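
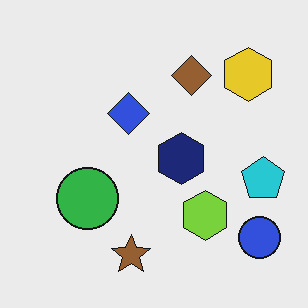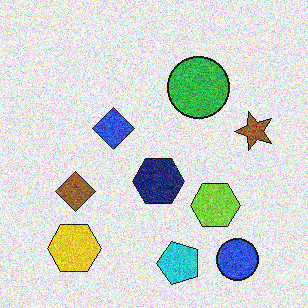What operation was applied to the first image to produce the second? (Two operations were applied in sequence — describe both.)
The transformation is: degraded with visible gaussian noise, then transposed (reflected across the top-left ↔ bottom-right diagonal).

Random speckle covers the whole image, including the flat background. Shapes have swapped their row and column positions — what was in the top-right is now in the bottom-left — a diagonal reflection.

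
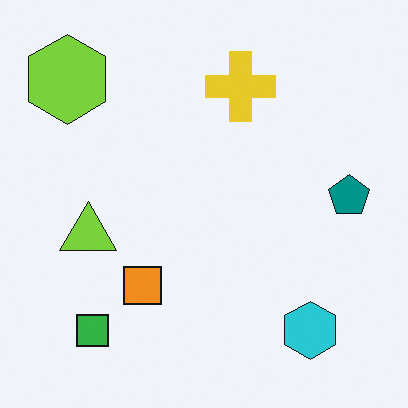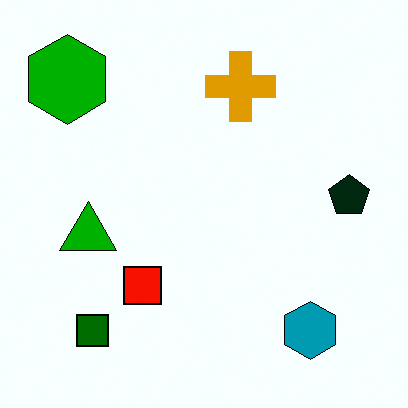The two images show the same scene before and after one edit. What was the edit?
It was given much higher contrast.

Tones are pushed away from mid-grey across the whole image — a global contrast change.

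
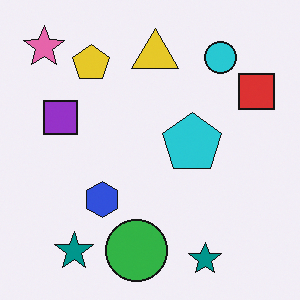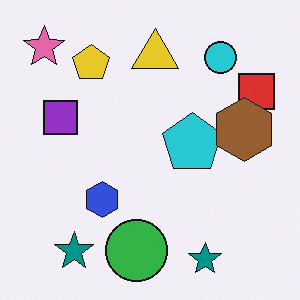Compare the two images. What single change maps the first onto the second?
This is the original image overlaid with an additional brown hexagon.

A brown hexagon appears in the second image that is absent from the first.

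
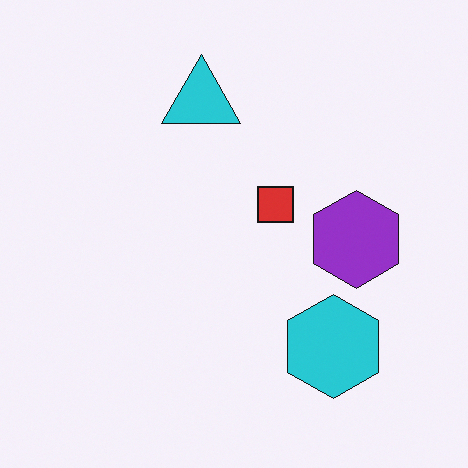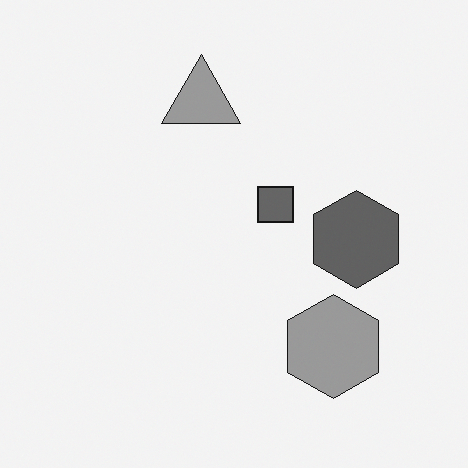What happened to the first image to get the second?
This is the original image converted to grayscale.

All color is removed — every shape is now a shade of grey.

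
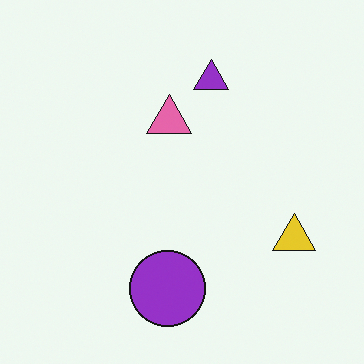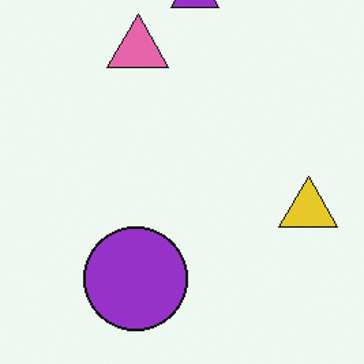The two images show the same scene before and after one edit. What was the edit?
The transformation is: cropped slightly and scaled back up.

The visible shapes are larger and the field of view is narrower; shapes near the original edges may be partly or wholly outside the frame — a crop-and-rescale.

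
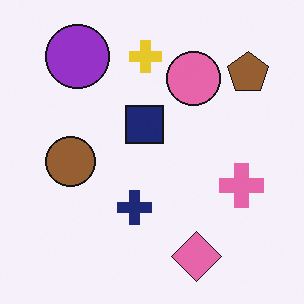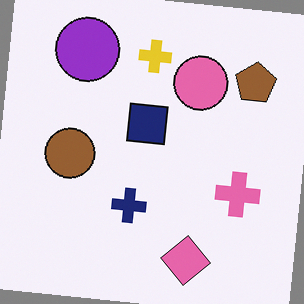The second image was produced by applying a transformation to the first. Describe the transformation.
It was rotated clockwise by a small amount.

Every shape is tilted by the same angle and the image corners show triangular fill wedges — a whole-image rotation by a non-right angle.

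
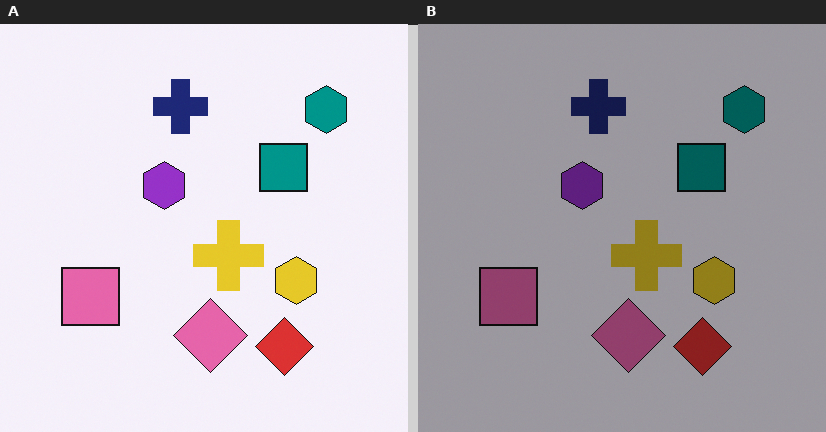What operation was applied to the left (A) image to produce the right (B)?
This is the original image substantially darkened.

Every pixel — background and shapes alike — is uniformly darkened.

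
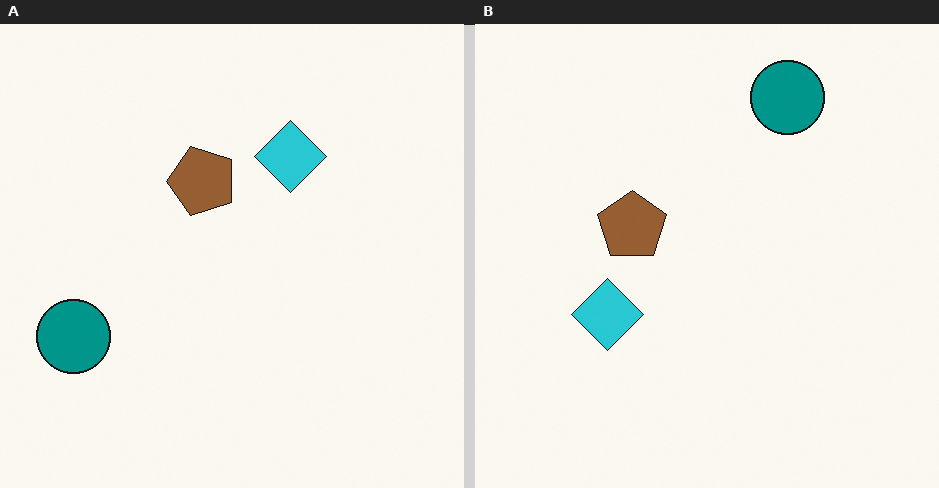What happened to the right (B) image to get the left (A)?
The image was transposed (reflected across the top-left ↔ bottom-right diagonal).

Shapes have swapped their row and column positions — what was in the top-right is now in the bottom-left — a diagonal reflection.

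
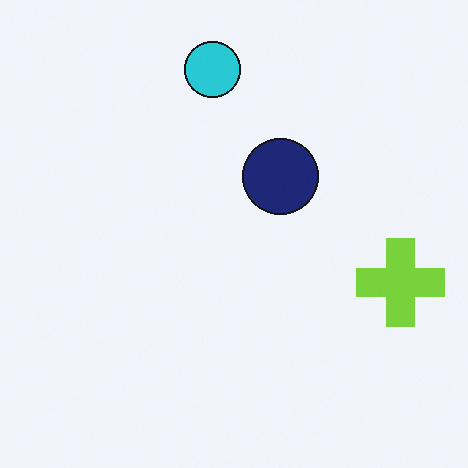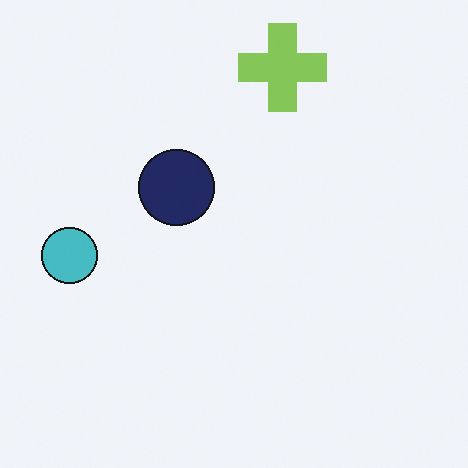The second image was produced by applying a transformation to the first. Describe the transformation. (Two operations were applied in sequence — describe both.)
The second image is the first slightly desaturated, then rotated 90° counter-clockwise.

All colors are more muted and greyish — a global saturation change. The lime cross sits in the right of the first image and the top of the second — consistent with a whole-image 90° counter-clockwise rotation.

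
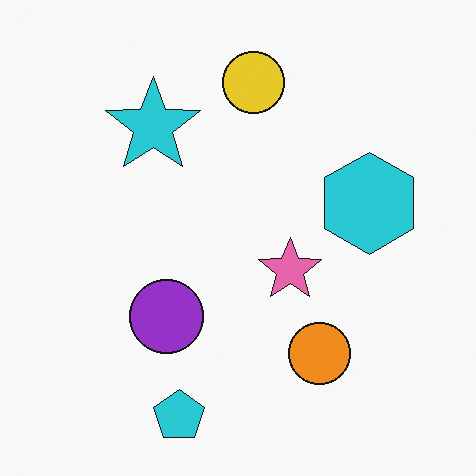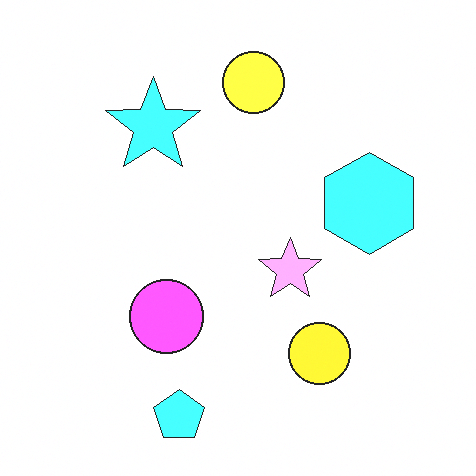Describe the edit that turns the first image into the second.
The transformation is: substantially brightened.

Every pixel — background and shapes alike — is uniformly brightened.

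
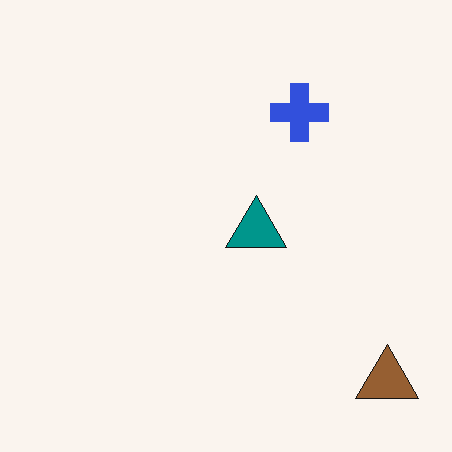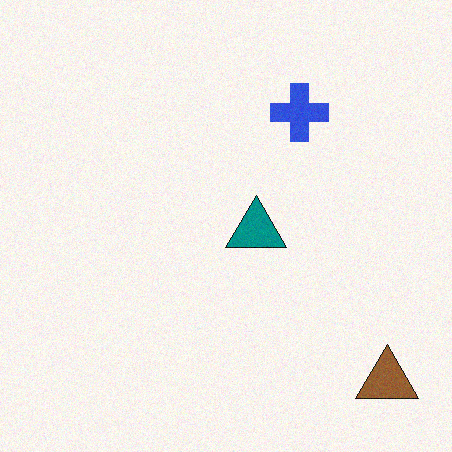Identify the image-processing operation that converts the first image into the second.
The image was degraded with a light layer of grain.

Random speckle covers the whole image, including the flat background.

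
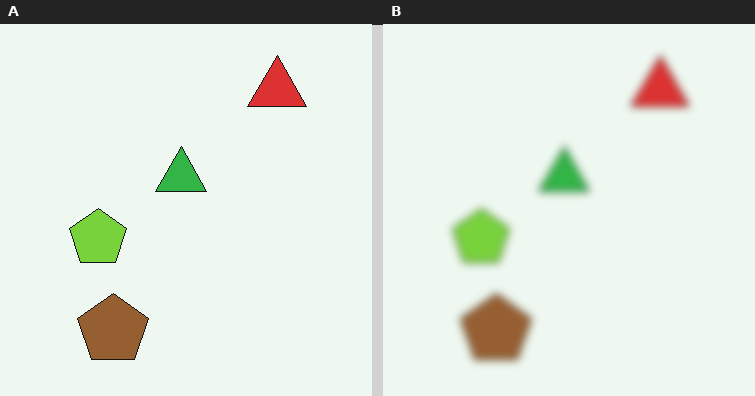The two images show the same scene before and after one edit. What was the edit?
The right (B) image is the left (A) moderately blurred.

Shape edges and outlines are uniformly softened across the whole image.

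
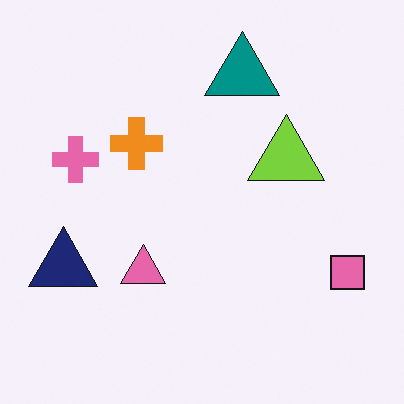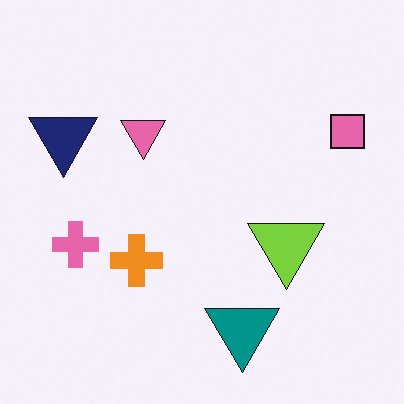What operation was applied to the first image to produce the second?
This is the original image flipped vertically (top ↔ bottom).

The teal triangle is in the top of the first image and the bottom of the second — shapes on opposite sides of the horizontal midline have swapped in a mirror flip.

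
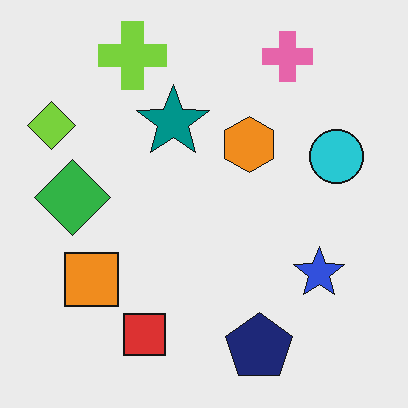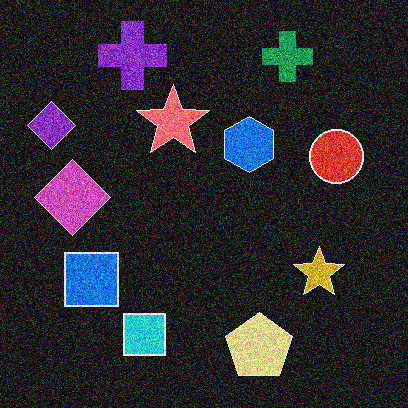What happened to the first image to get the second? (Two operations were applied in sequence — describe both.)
The transformation is: color-inverted (negative), then degraded with strong gaussian noise.

The light background has become dark and every shape's color is its complement — a photographic negative. Random speckle covers the whole image, including the flat background.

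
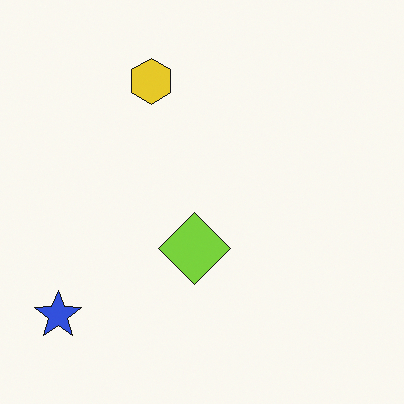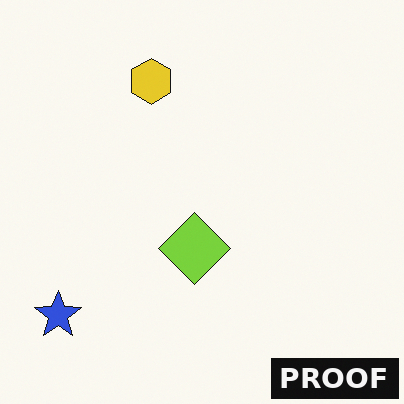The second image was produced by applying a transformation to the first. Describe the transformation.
It was watermarked with the text "PROOF" in the lower-right corner.

A dark label reading "PROOF" appears in the lower-right corner.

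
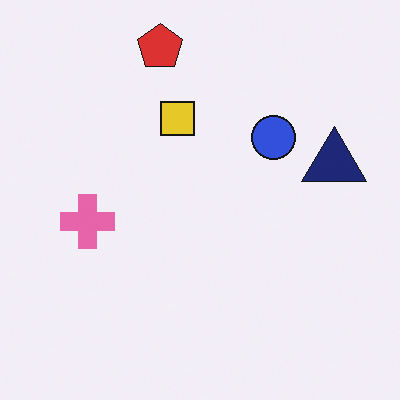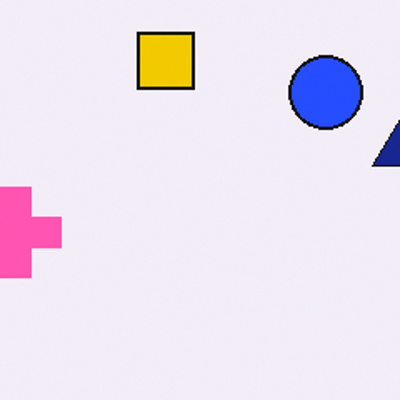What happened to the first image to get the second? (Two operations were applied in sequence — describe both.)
The transformation is: slightly oversaturated, then cropped to a noticeably smaller region and rescaled.

All colors are more vivid — a global saturation change. The visible shapes are larger and the field of view is narrower; shapes near the original edges may be partly or wholly outside the frame — a crop-and-rescale.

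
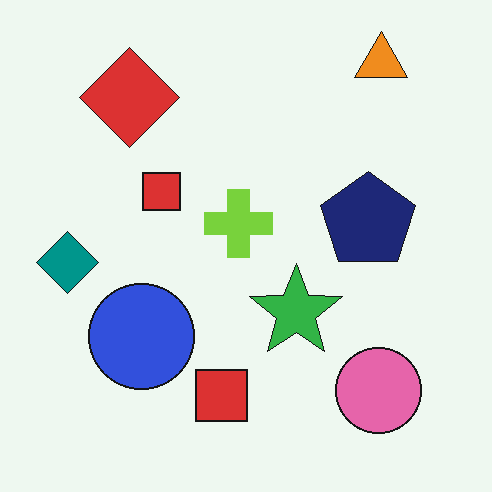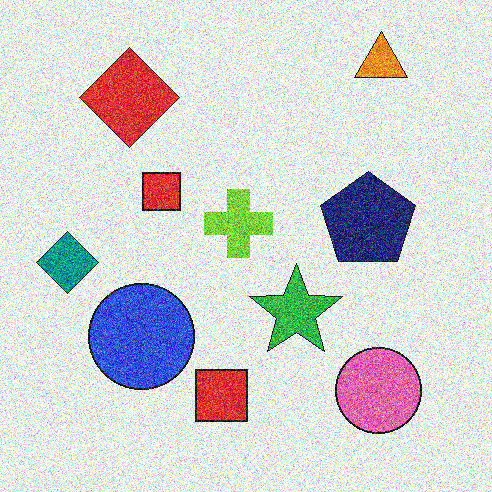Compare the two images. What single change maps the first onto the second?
This is the original image degraded with a thick layer of grain.

Random speckle covers the whole image, including the flat background.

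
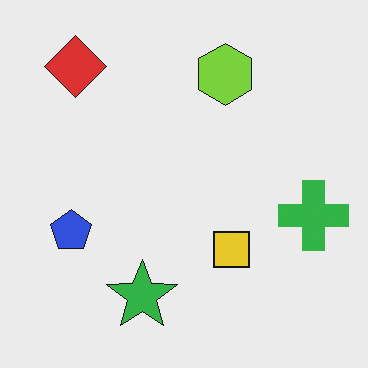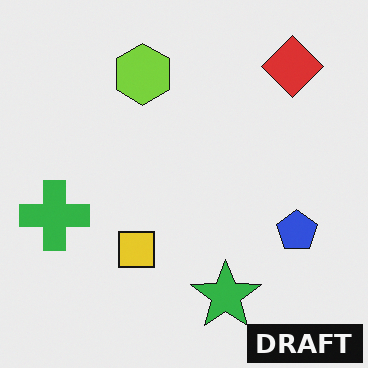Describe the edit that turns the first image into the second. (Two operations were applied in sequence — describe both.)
This is the original image flipped horizontally (left ↔ right), then watermarked with the text "DRAFT" in the lower-right corner.

The green cross is in the right of the first image and the left of the second — shapes on opposite sides of the vertical midline have swapped in a mirror flip. A dark label reading "DRAFT" appears in the lower-right corner.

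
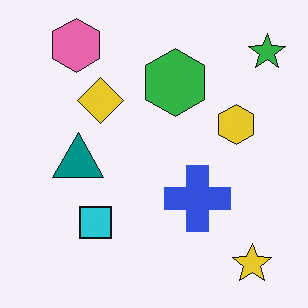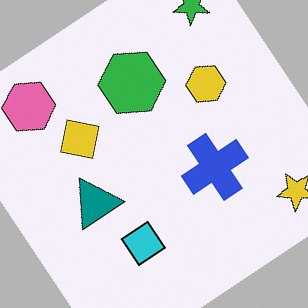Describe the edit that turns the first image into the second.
The transformation is: rotated counter-clockwise by a large amount — several tens of degrees.

Every shape is tilted by the same angle and the image corners show triangular fill wedges — a whole-image rotation by a non-right angle.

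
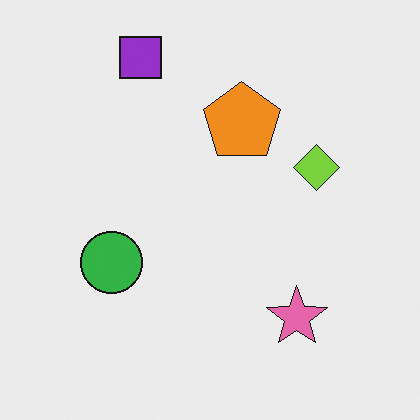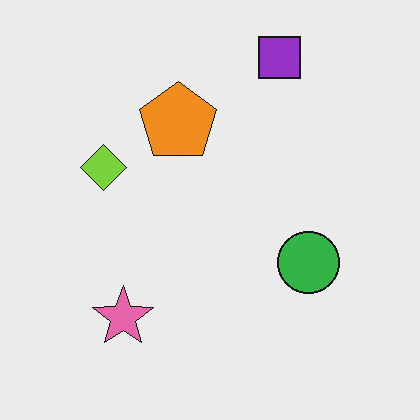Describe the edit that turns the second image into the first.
Flipped horizontally (left ↔ right).

The lime diamond is in the left of the second image and the right of the first — shapes on opposite sides of the vertical midline have swapped in a mirror flip.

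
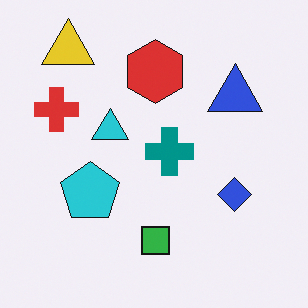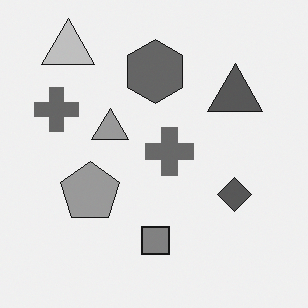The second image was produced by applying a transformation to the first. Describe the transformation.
Converted to grayscale.

All color is removed — every shape is now a shade of grey.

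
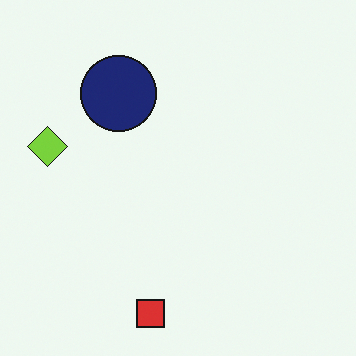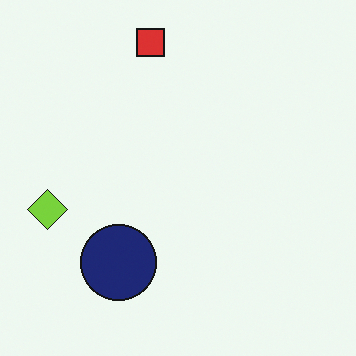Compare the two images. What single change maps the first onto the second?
It was flipped vertically (top ↔ bottom).

The red square is in the bottom of the first image and the top of the second — shapes on opposite sides of the horizontal midline have swapped in a mirror flip.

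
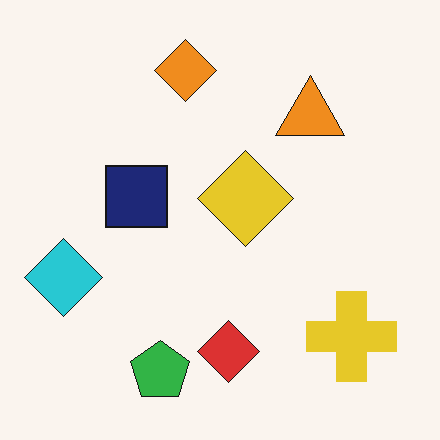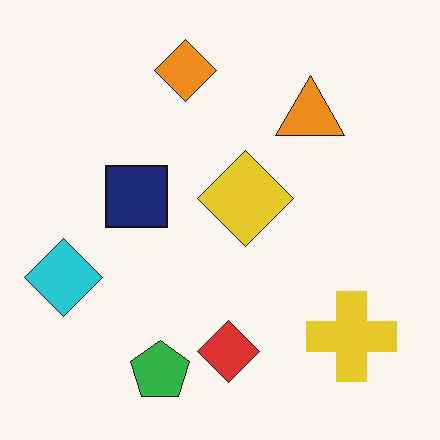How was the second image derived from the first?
This is the original image JPEG-compressed with visible artifacts.

Blocky 8×8 compression artifacts appear around shape edges and the flat background shows ringing — characteristic JPEG degradation.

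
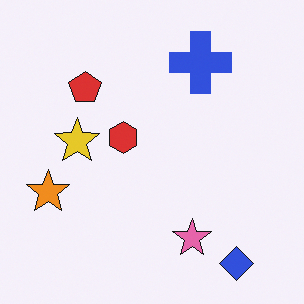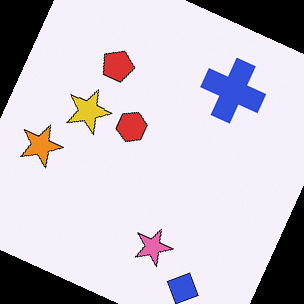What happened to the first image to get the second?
The image was rotated clockwise by a moderate amount.

Every shape is tilted by the same angle and the image corners show triangular fill wedges — a whole-image rotation by a non-right angle.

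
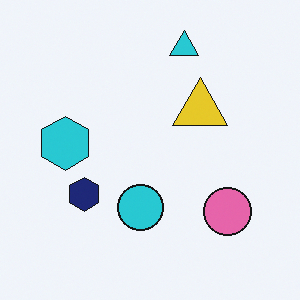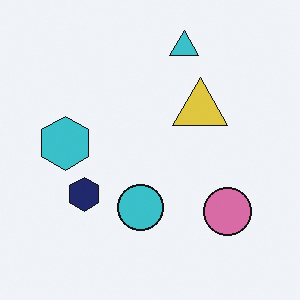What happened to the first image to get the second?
This is the original image slightly desaturated.

All colors are more muted and greyish — a global saturation change.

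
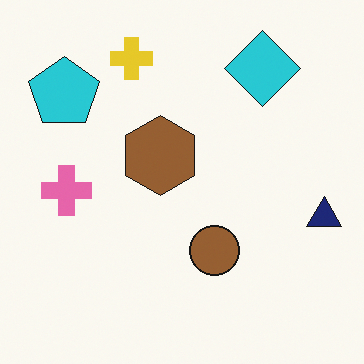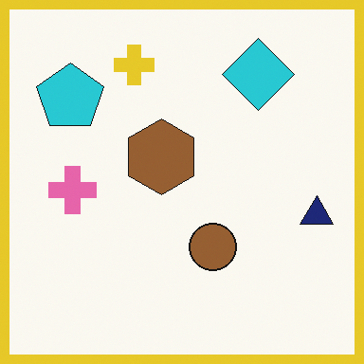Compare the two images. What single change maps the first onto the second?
The second image is the first framed with a yellow border.

A solid yellow frame runs around the edge of the second image, with the content slightly shrunk inside it.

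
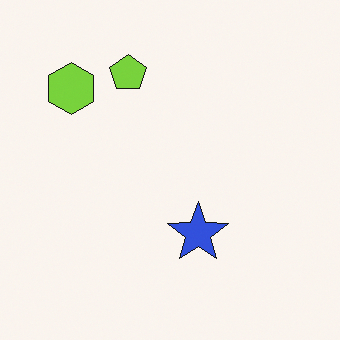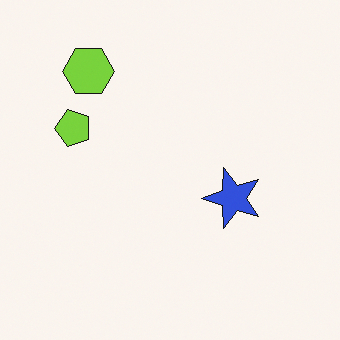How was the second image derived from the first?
It was transposed (reflected across the top-left ↔ bottom-right diagonal).

Shapes have swapped their row and column positions — what was in the top-right is now in the bottom-left — a diagonal reflection.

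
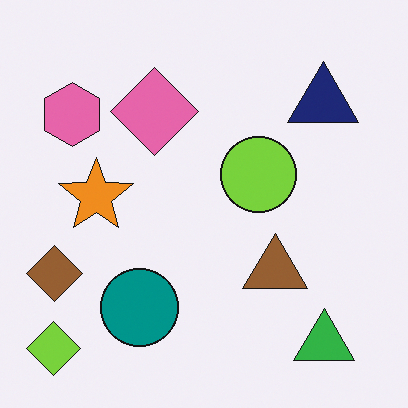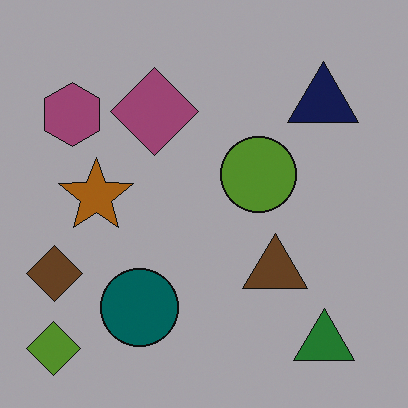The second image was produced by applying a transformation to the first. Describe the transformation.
This is the original image substantially darkened.

Every pixel — background and shapes alike — is uniformly darkened.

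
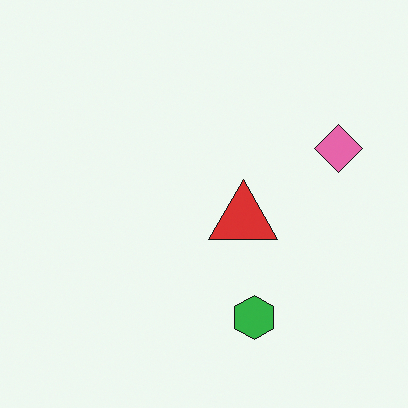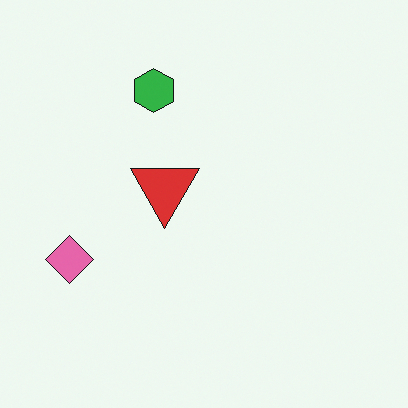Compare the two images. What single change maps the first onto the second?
The second image is the first rotated 180°.

The pink diamond sits in the right of the first image and the left of the second — consistent with a whole-image 180° rotation.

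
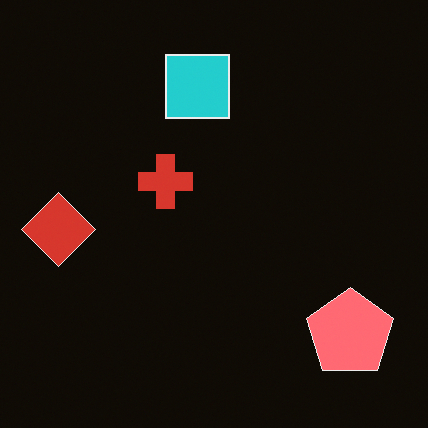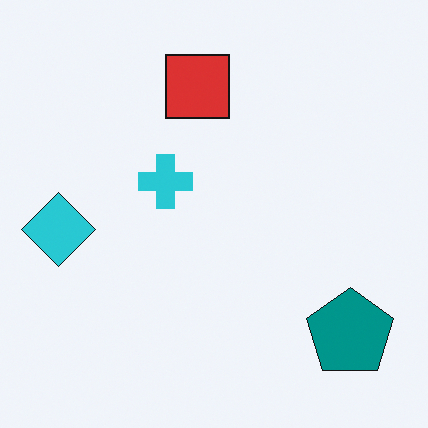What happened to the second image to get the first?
This is the original image color-inverted (negative).

The light background has become dark and every shape's color is its complement — a photographic negative.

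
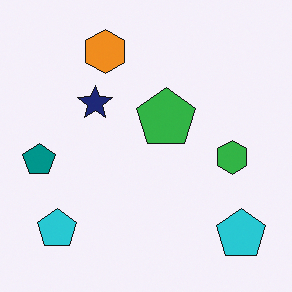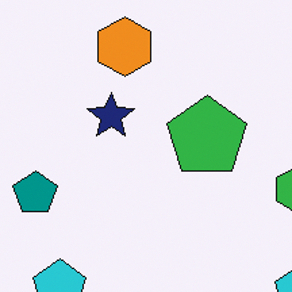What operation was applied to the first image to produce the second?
The second image is the first cropped to a modestly smaller region and rescaled.

The visible shapes are larger and the field of view is narrower; shapes near the original edges may be partly or wholly outside the frame — a crop-and-rescale.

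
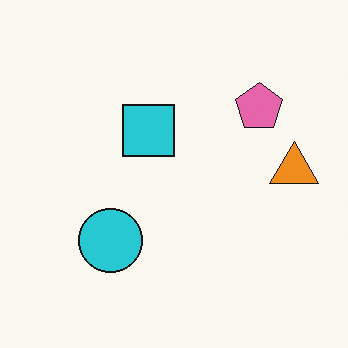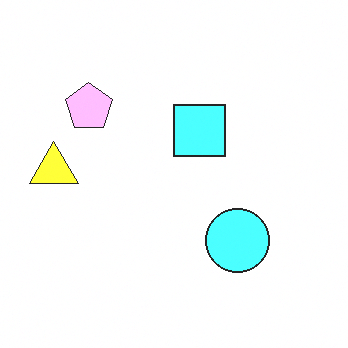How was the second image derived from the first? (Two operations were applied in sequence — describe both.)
The second image is the first brightened a lot, then flipped horizontally (left ↔ right).

Every pixel — background and shapes alike — is uniformly brightened. The orange triangle is in the right of the first image and the left of the second — shapes on opposite sides of the vertical midline have swapped in a mirror flip.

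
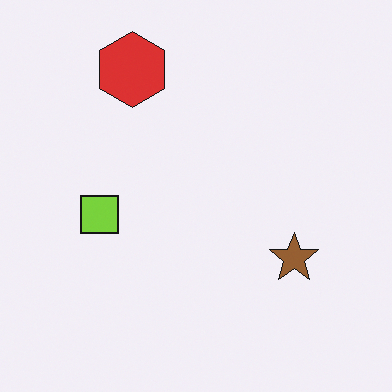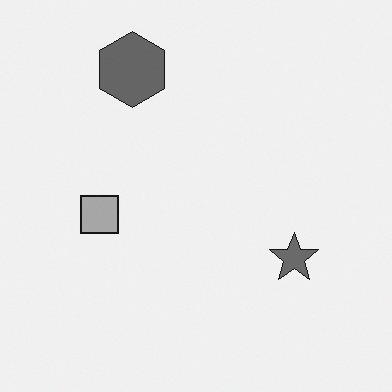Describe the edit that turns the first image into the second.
This is the original image converted to grayscale.

All color is removed — every shape is now a shade of grey.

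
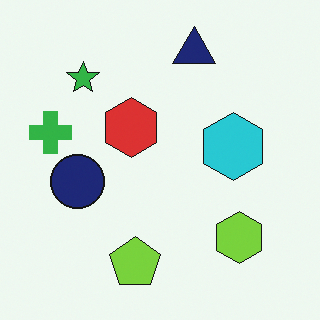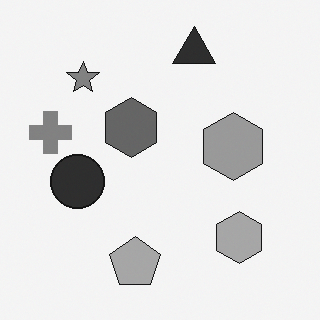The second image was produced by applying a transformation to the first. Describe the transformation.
The image was converted to grayscale.

All color is removed — every shape is now a shade of grey.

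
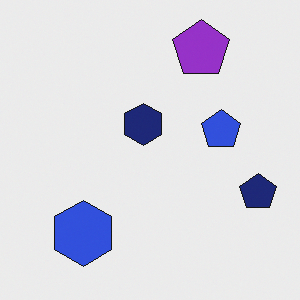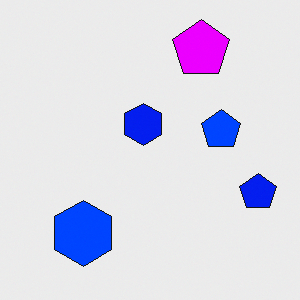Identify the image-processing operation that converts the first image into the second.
This is the original image heavily oversaturated.

All colors are more vivid — a global saturation change.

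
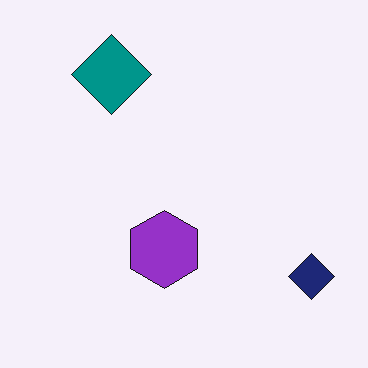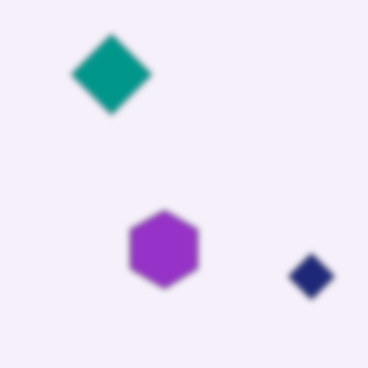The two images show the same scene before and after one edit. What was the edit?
The image was noticeably gaussian-blurred.

Shape edges and outlines are uniformly softened across the whole image.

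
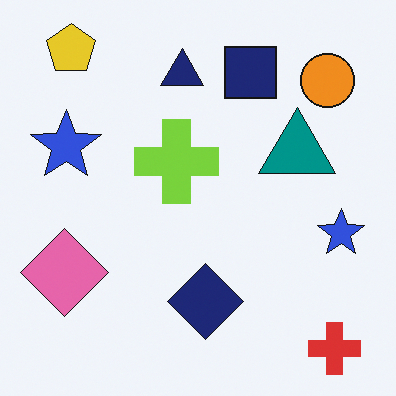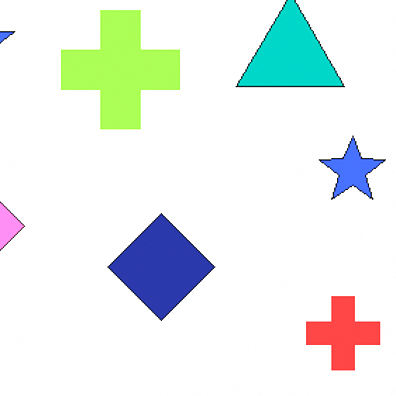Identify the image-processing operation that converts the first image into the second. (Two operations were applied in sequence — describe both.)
It was cropped slightly and scaled back up, then noticeably brightened.

The visible shapes are larger and the field of view is narrower; shapes near the original edges may be partly or wholly outside the frame — a crop-and-rescale. Every pixel — background and shapes alike — is uniformly brightened.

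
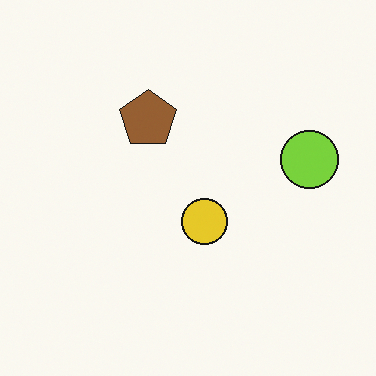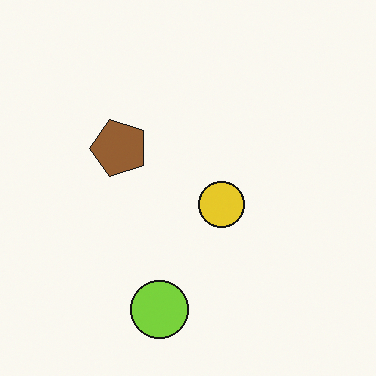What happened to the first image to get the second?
It was transposed (reflected across the top-left ↔ bottom-right diagonal).

Shapes have swapped their row and column positions — what was in the top-right is now in the bottom-left — a diagonal reflection.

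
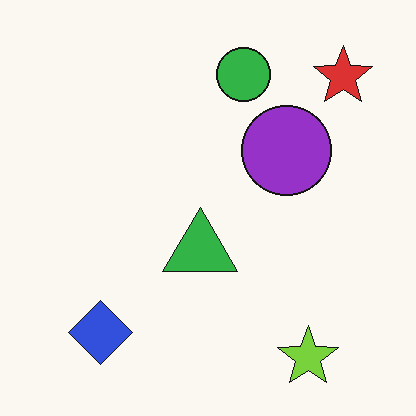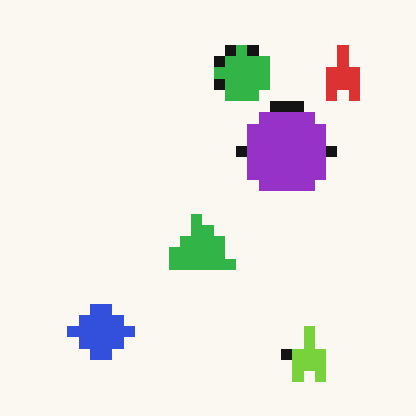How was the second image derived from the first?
This is the original image heavily pixelated into large blocks.

Shapes are reduced to large square blocks; fine edges and outlines are lost — a downscale-then-upscale (mosaic) effect.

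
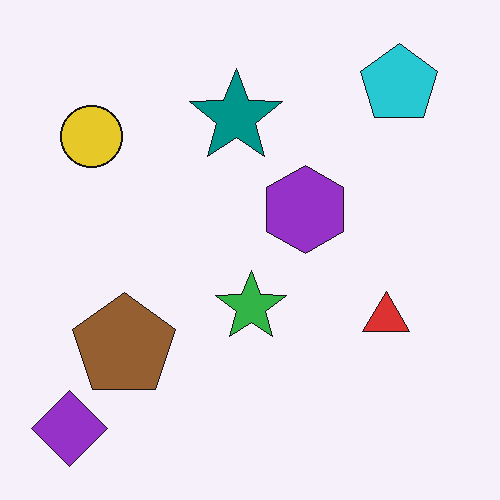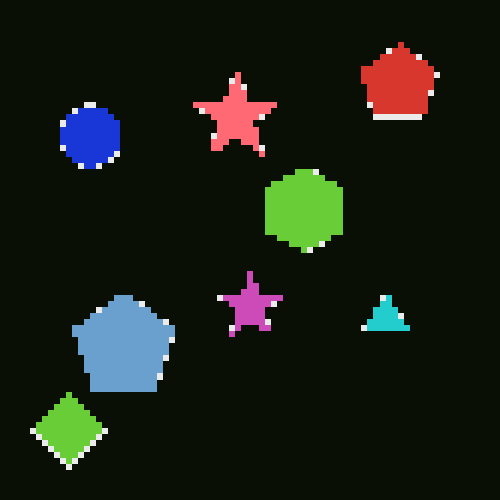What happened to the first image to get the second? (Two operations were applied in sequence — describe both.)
The transformation is: color-inverted (negative), then pixelated into visible square blocks.

The light background has become dark and every shape's color is its complement — a photographic negative. Shapes are reduced to large square blocks; fine edges and outlines are lost — a downscale-then-upscale (mosaic) effect.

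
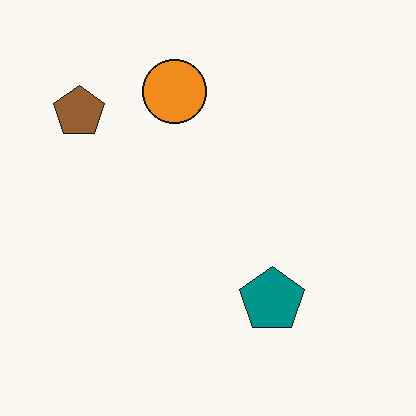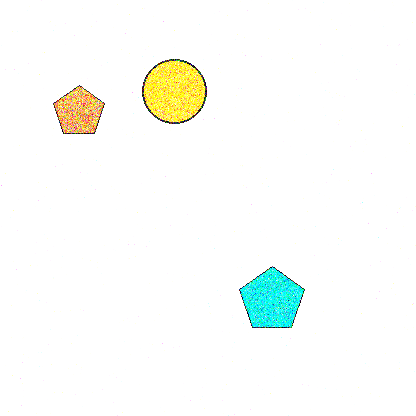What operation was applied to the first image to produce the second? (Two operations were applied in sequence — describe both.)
The second image is the first degraded with a thick layer of grain, then brightened a lot.

Random speckle covers the whole image, including the flat background. Every pixel — background and shapes alike — is uniformly brightened.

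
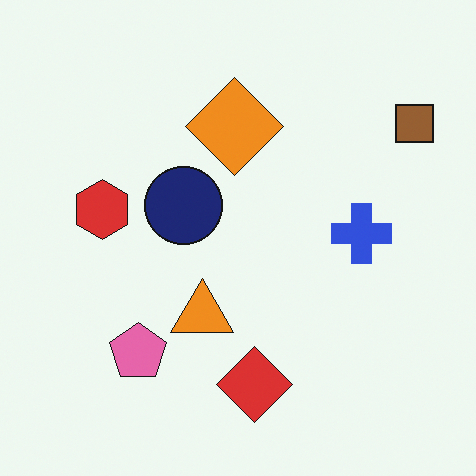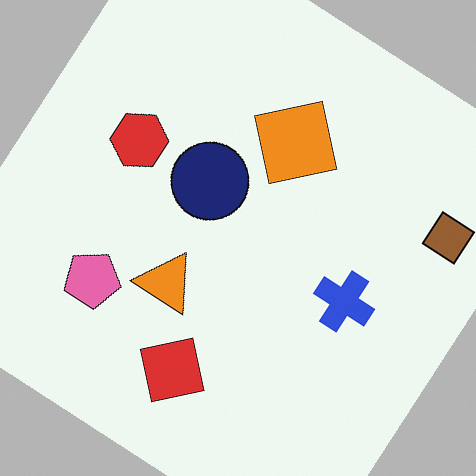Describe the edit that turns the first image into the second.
This is the original image rotated clockwise by a large amount — several tens of degrees.

Every shape is tilted by the same angle and the image corners show triangular fill wedges — a whole-image rotation by a non-right angle.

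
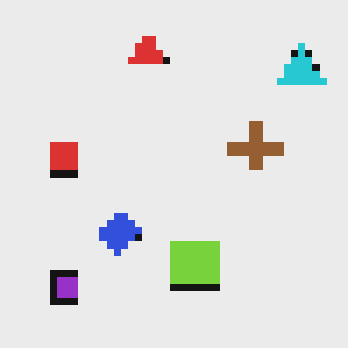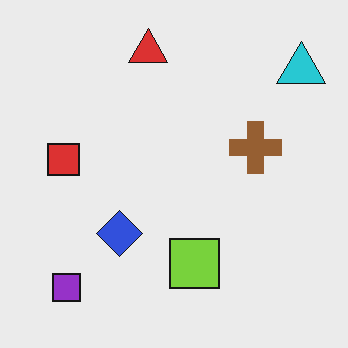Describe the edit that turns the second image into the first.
This is the original image pixelated into visible square blocks.

Shapes are reduced to large square blocks; fine edges and outlines are lost — a downscale-then-upscale (mosaic) effect.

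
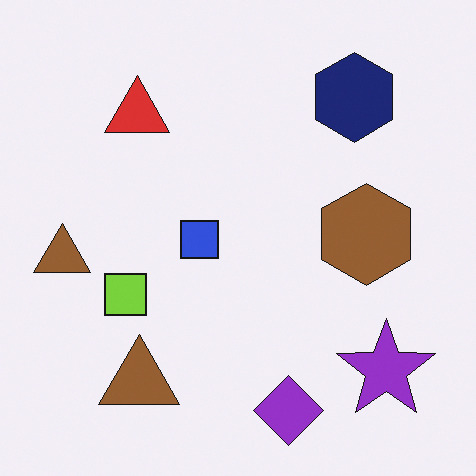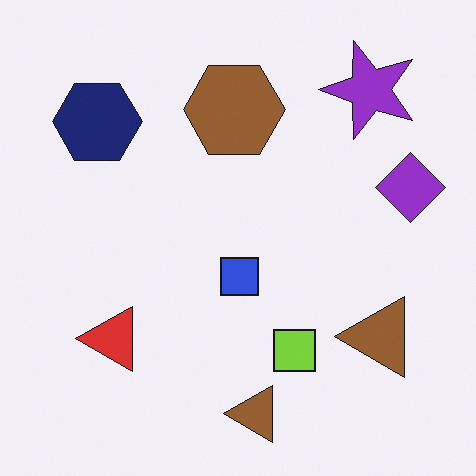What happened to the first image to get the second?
The second image is the first rotated 90° counter-clockwise.

The purple star sits in the bottom-right of the first image and the top-right of the second — consistent with a whole-image 90° counter-clockwise rotation.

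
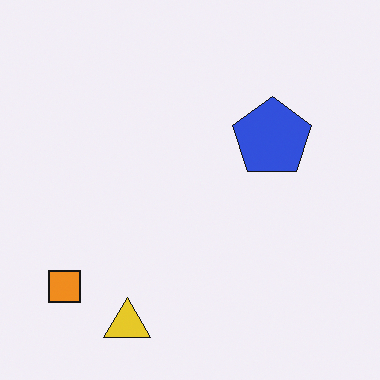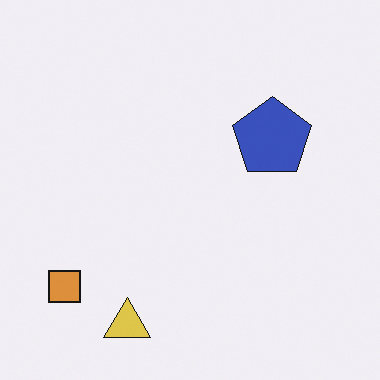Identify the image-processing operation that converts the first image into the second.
This is the original image slightly desaturated.

All colors are more muted and greyish — a global saturation change.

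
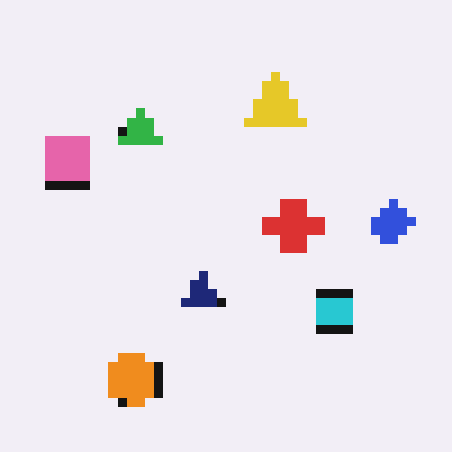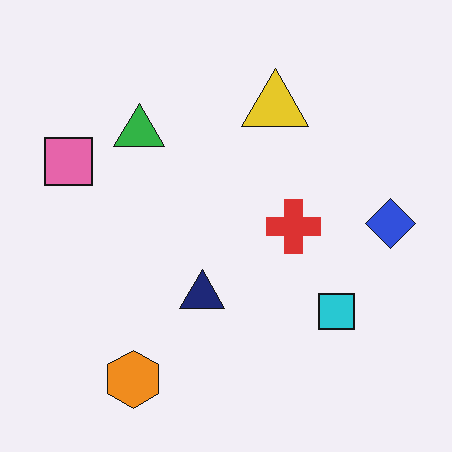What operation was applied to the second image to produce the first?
The first image is the second coarsely pixelated.

Shapes are reduced to large square blocks; fine edges and outlines are lost — a downscale-then-upscale (mosaic) effect.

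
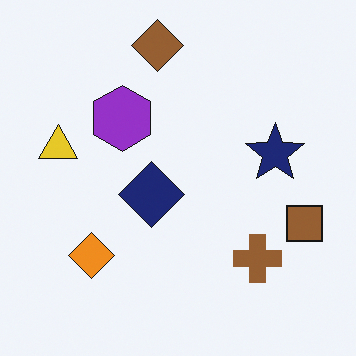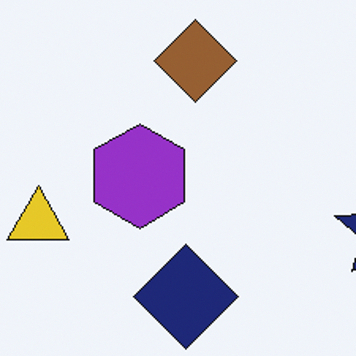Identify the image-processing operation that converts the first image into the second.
It was cropped slightly and scaled back up.

The visible shapes are larger and the field of view is narrower; shapes near the original edges may be partly or wholly outside the frame — a crop-and-rescale.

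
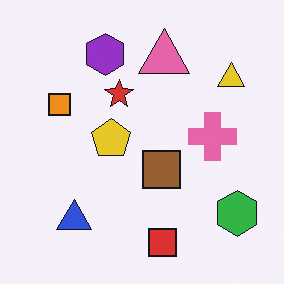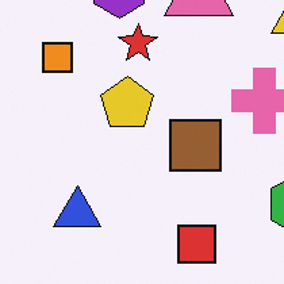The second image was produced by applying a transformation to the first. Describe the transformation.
It was cropped to a modestly smaller region and rescaled.

The visible shapes are larger and the field of view is narrower; shapes near the original edges may be partly or wholly outside the frame — a crop-and-rescale.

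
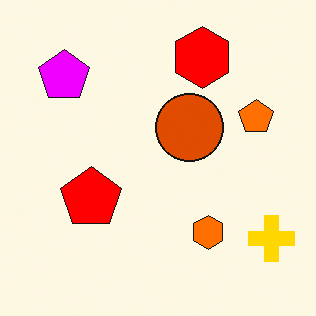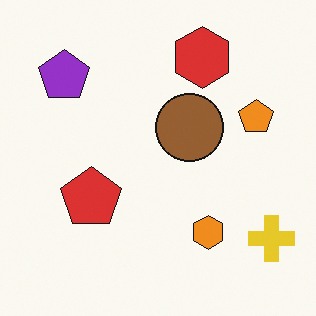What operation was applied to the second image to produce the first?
The first image is the second heavily oversaturated.

All colors are more vivid — a global saturation change.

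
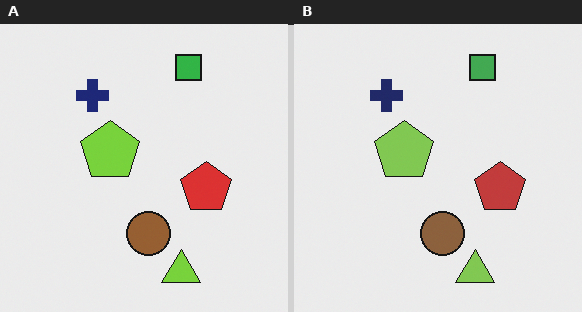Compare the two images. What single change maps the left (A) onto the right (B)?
It was slightly desaturated.

All colors are more muted and greyish — a global saturation change.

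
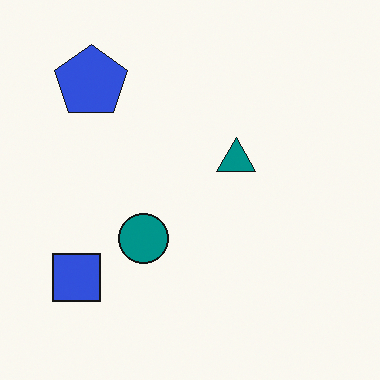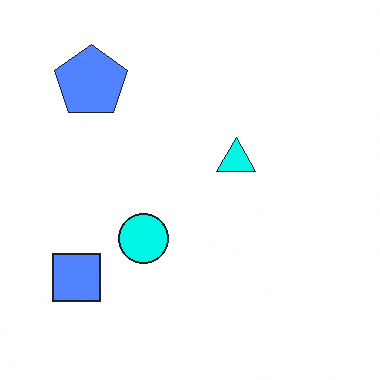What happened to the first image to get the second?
This is the original image substantially brightened.

Every pixel — background and shapes alike — is uniformly brightened.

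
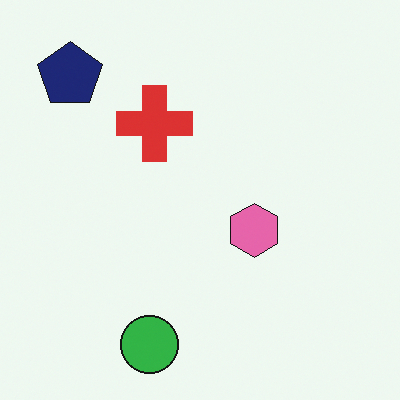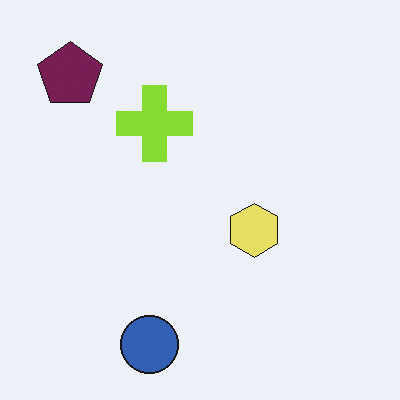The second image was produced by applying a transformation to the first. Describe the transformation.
This is the original image hue-shifted through roughly a third of the color wheel.

Every shape's color has rotated by the same amount around the hue wheel — a uniform hue shift.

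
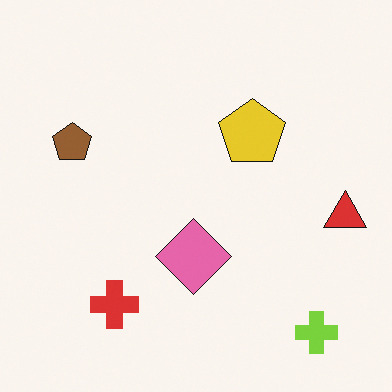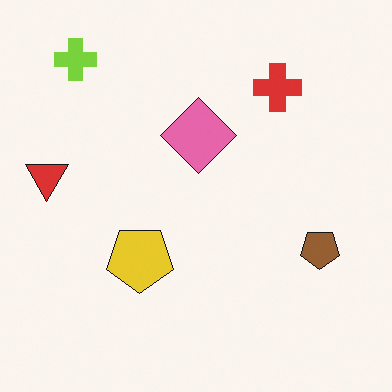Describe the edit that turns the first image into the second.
The image was rotated 180°.

The lime cross sits in the bottom-right of the first image and the top-left of the second — consistent with a whole-image 180° rotation.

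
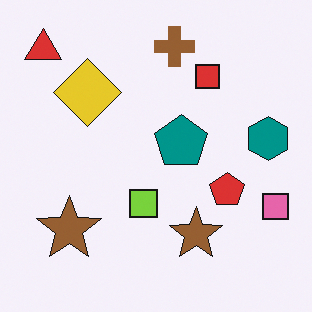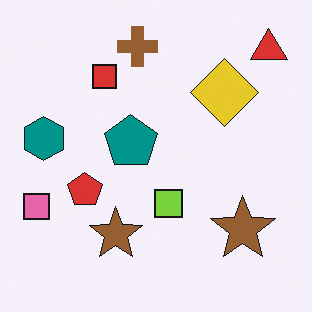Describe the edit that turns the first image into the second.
The transformation is: flipped horizontally (left ↔ right).

The pink square is in the right of the first image and the left of the second — shapes on opposite sides of the vertical midline have swapped in a mirror flip.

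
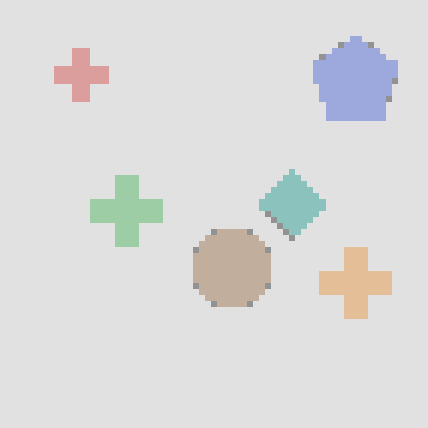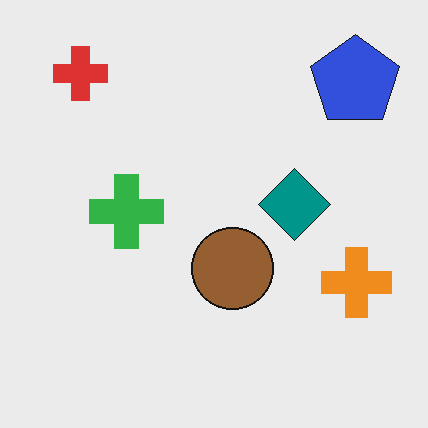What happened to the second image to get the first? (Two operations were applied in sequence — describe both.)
The image was given much lower contrast, then pixelated into visible square blocks.

Tones are pushed toward mid-grey across the whole image — a global contrast change. Shapes are reduced to large square blocks; fine edges and outlines are lost — a downscale-then-upscale (mosaic) effect.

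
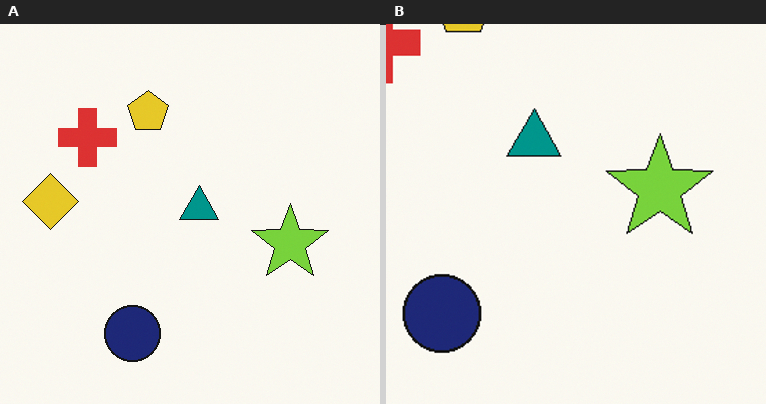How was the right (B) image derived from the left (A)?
It was cropped to a modestly smaller region and rescaled.

The visible shapes are larger and the field of view is narrower; shapes near the original edges may be partly or wholly outside the frame — a crop-and-rescale.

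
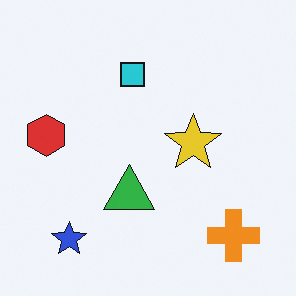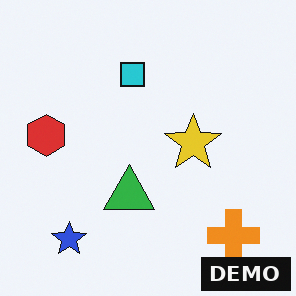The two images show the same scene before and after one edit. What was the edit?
Watermarked with the text "DEMO" in the lower-right corner.

A dark label reading "DEMO" appears in the lower-right corner.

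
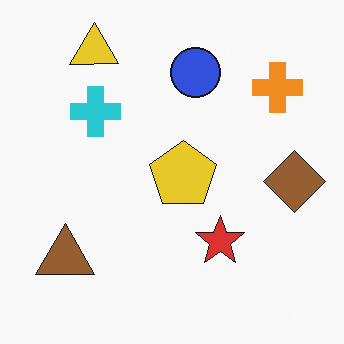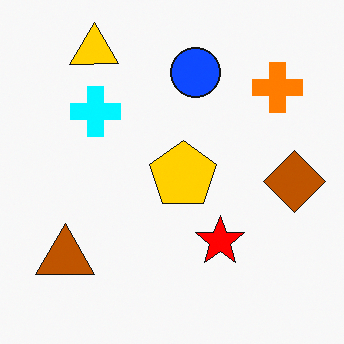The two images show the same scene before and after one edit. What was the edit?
It was made much more vivid (saturation change).

All colors are more vivid — a global saturation change.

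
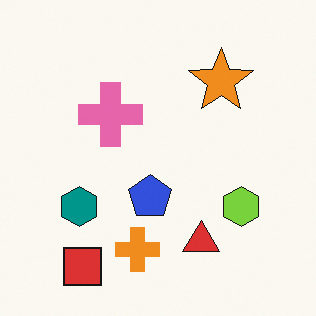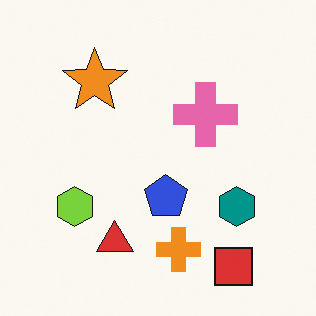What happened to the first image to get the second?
It was flipped horizontally (left ↔ right).

The lime hexagon is in the right of the first image and the left of the second — shapes on opposite sides of the vertical midline have swapped in a mirror flip.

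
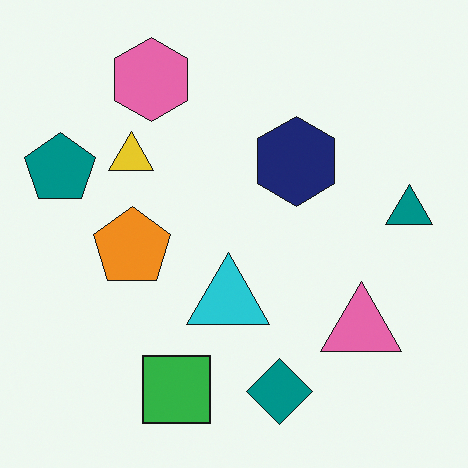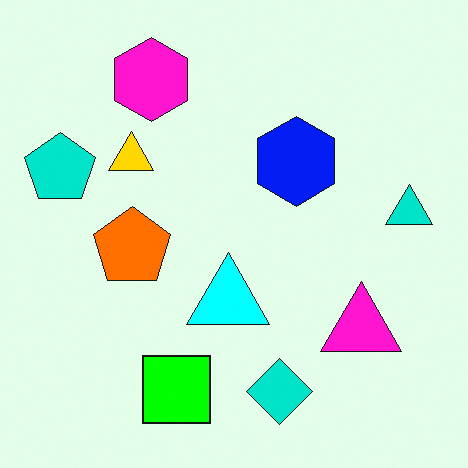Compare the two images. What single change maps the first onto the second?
The second image is the first heavily oversaturated.

All colors are more vivid — a global saturation change.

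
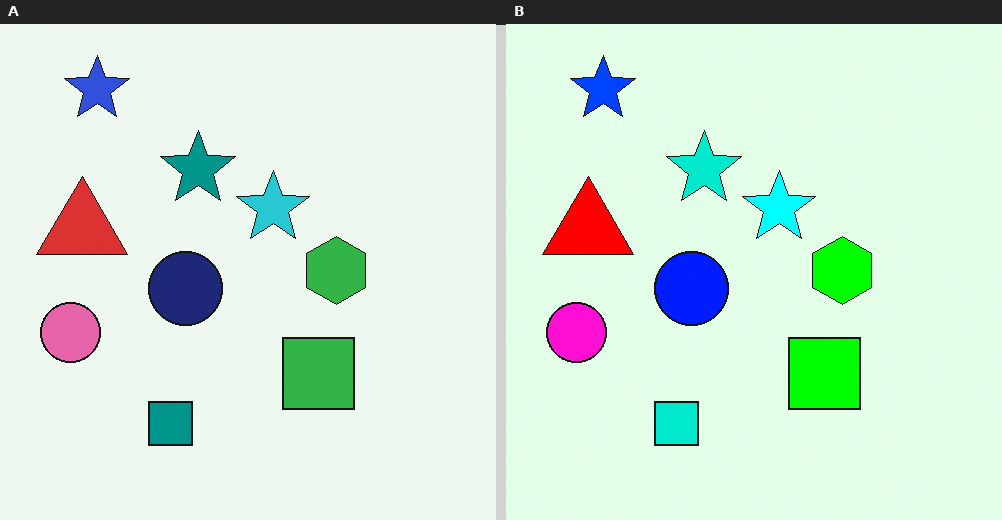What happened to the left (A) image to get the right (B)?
The image was heavily oversaturated.

All colors are more vivid — a global saturation change.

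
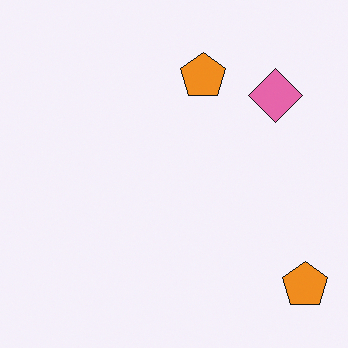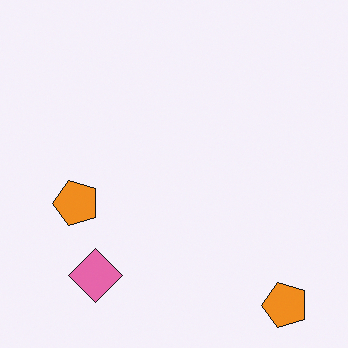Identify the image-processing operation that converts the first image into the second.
The image was transposed (reflected across the top-left ↔ bottom-right diagonal).

Shapes have swapped their row and column positions — what was in the top-right is now in the bottom-left — a diagonal reflection.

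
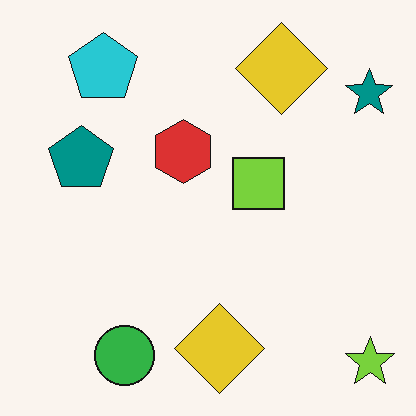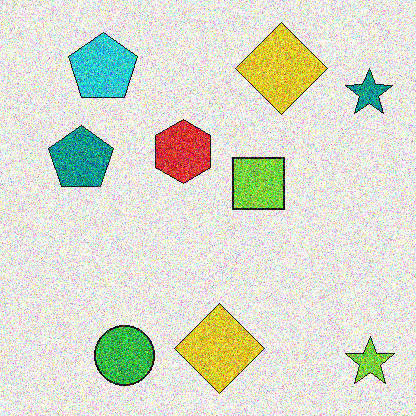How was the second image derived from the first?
This is the original image degraded with a thick layer of grain.

Random speckle covers the whole image, including the flat background.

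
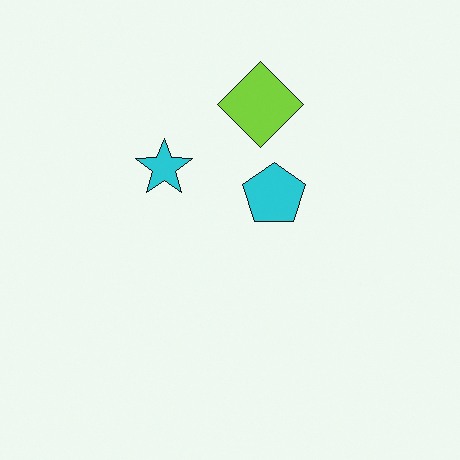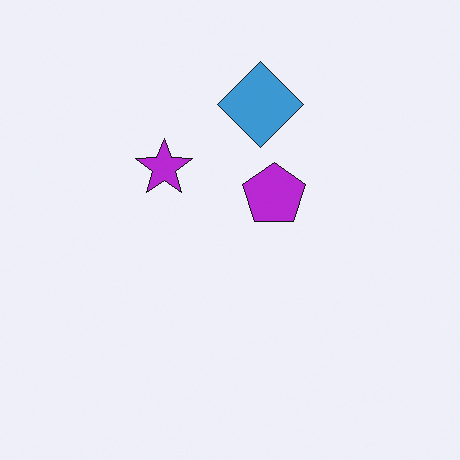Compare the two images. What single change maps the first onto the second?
The transformation is: hue-shifted by a moderate amount.

Every shape's color has rotated by the same amount around the hue wheel — a uniform hue shift.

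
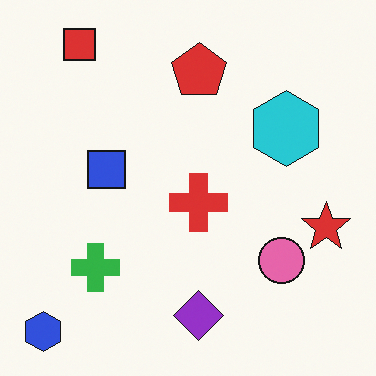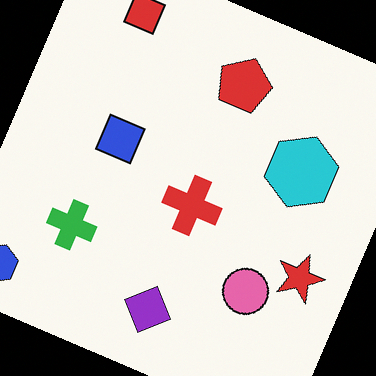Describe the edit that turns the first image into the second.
The transformation is: rotated clockwise by a clearly visible amount.

Every shape is tilted by the same angle and the image corners show triangular fill wedges — a whole-image rotation by a non-right angle.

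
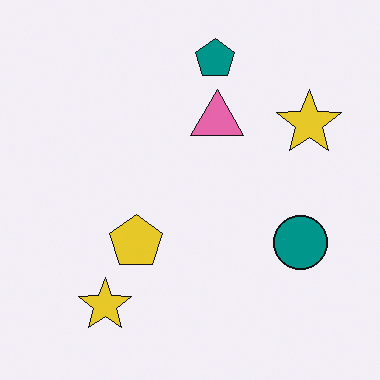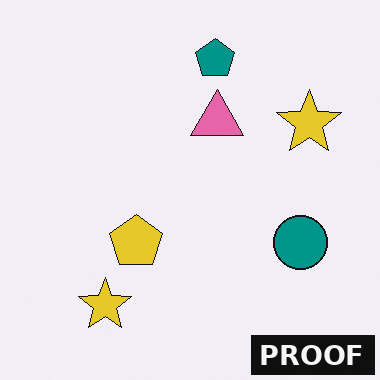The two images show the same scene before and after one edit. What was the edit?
Watermarked with the text "PROOF" in the lower-right corner.

A dark label reading "PROOF" appears in the lower-right corner.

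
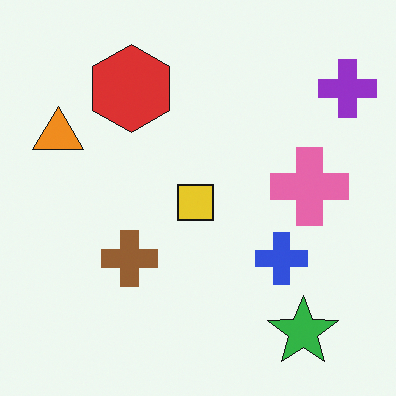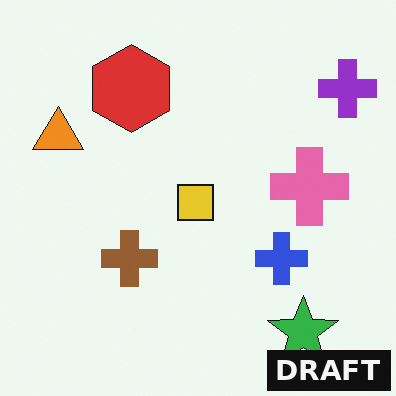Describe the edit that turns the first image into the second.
This is the original image watermarked with the text "DRAFT" in the lower-right corner.

A dark label reading "DRAFT" appears in the lower-right corner.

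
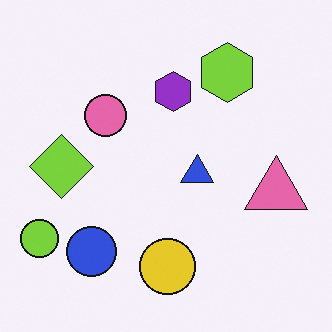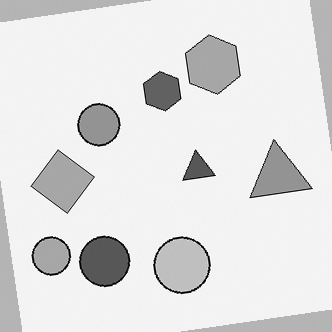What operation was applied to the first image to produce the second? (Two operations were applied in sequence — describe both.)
Converted to grayscale, then rotated counter-clockwise by a slight angle.

All color is removed — every shape is now a shade of grey. Every shape is tilted by the same angle and the image corners show triangular fill wedges — a whole-image rotation by a non-right angle.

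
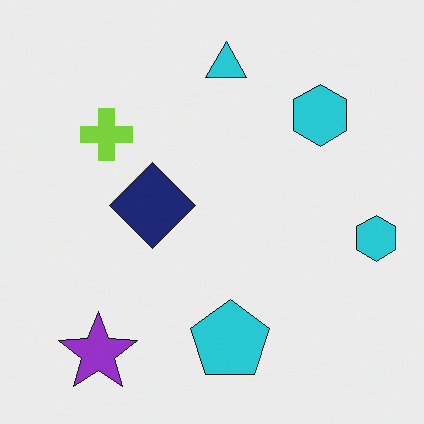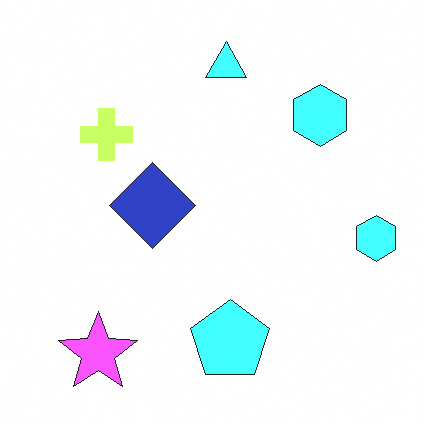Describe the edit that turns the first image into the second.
Noticeably brightened.

Every pixel — background and shapes alike — is uniformly brightened.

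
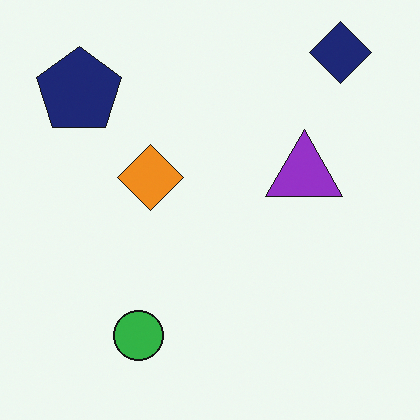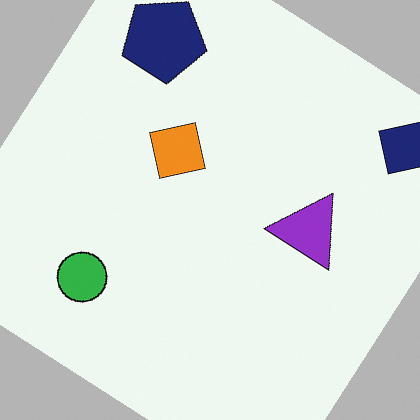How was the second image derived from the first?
The second image is the first rotated clockwise by a large amount — several tens of degrees.

Every shape is tilted by the same angle and the image corners show triangular fill wedges — a whole-image rotation by a non-right angle.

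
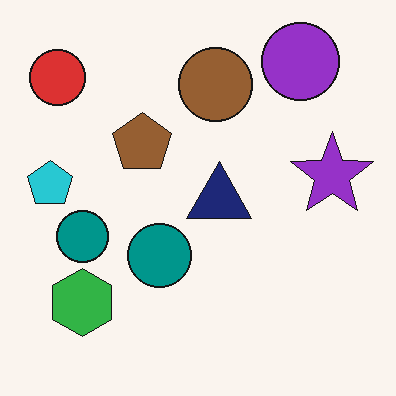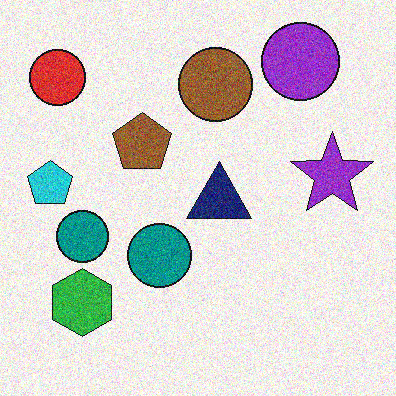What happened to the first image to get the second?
The second image is the first degraded with visible gaussian noise.

Random speckle covers the whole image, including the flat background.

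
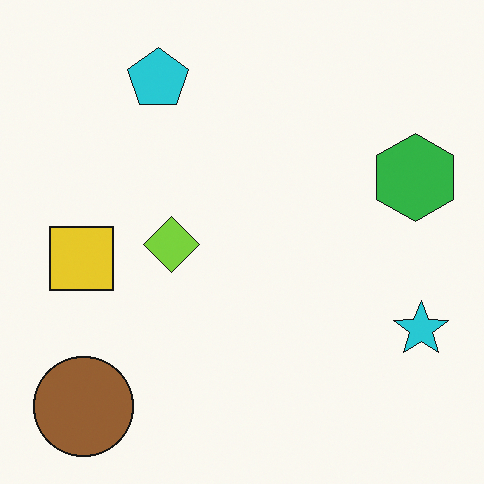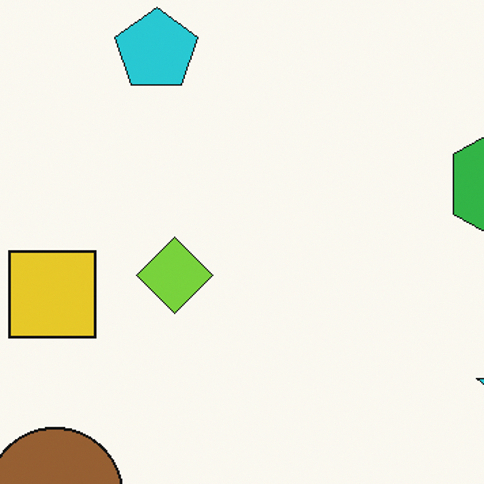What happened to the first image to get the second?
It was cropped to a modestly smaller region and rescaled.

The visible shapes are larger and the field of view is narrower; shapes near the original edges may be partly or wholly outside the frame — a crop-and-rescale.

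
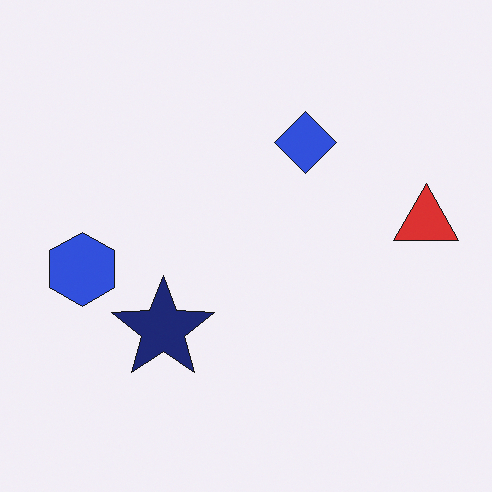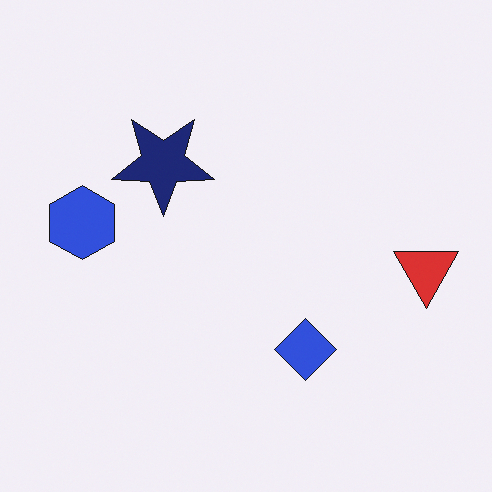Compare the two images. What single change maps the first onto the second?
This is the original image flipped vertically (top ↔ bottom).

The blue diamond is in the top of the first image and the bottom of the second — shapes on opposite sides of the horizontal midline have swapped in a mirror flip.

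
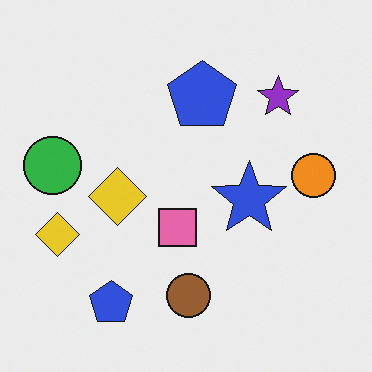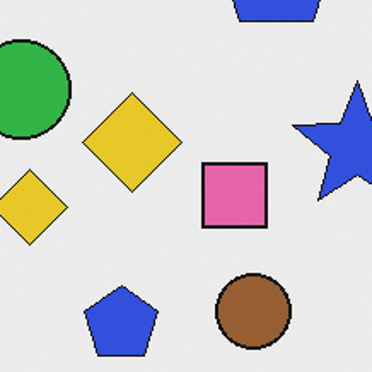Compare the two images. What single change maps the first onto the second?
The transformation is: cropped tightly and scaled back up.

The visible shapes are larger and the field of view is narrower; shapes near the original edges may be partly or wholly outside the frame — a crop-and-rescale.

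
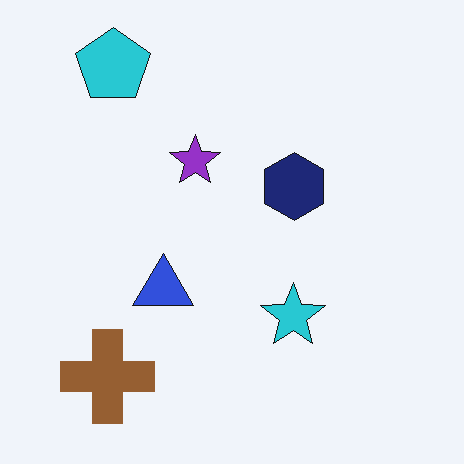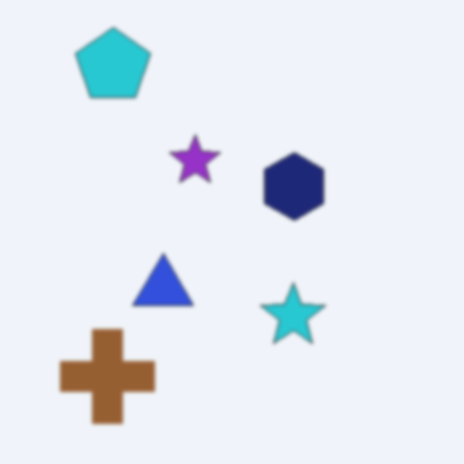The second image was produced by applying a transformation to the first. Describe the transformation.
Given a subtle gaussian blur.

Shape edges and outlines are uniformly softened across the whole image.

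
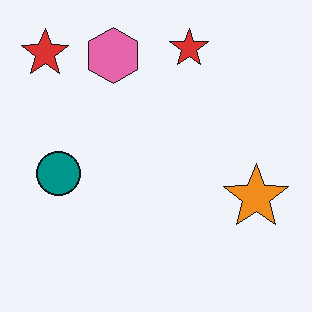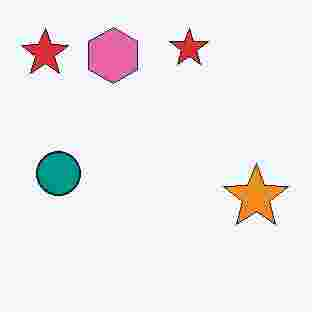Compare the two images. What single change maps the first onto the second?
This is the original image degraded with heavy JPEG compression.

Blocky 8×8 compression artifacts appear around shape edges and the flat background shows ringing — characteristic JPEG degradation.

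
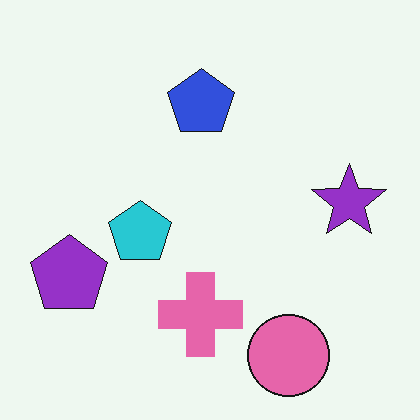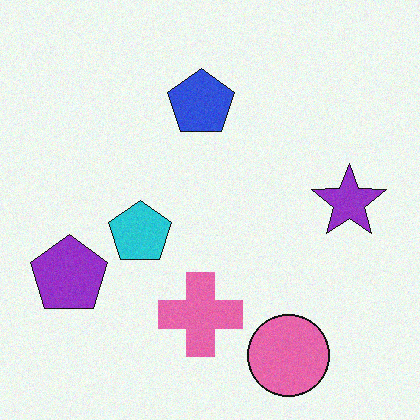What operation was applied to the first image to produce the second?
This is the original image degraded with a light layer of grain.

Random speckle covers the whole image, including the flat background.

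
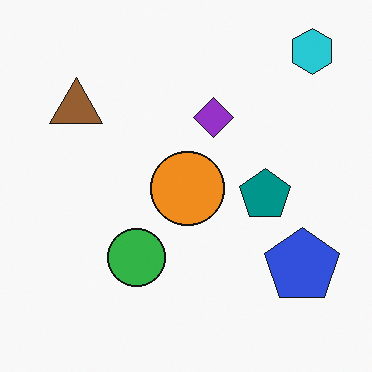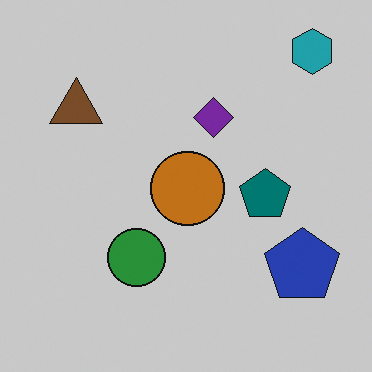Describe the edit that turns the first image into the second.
The transformation is: slightly darkened.

Every pixel — background and shapes alike — is uniformly darkened.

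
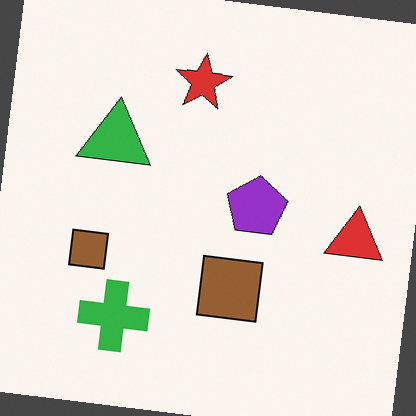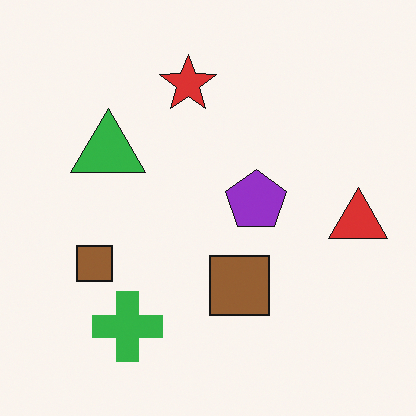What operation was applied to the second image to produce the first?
The image was rotated clockwise by a slight angle.

Every shape is tilted by the same angle and the image corners show triangular fill wedges — a whole-image rotation by a non-right angle.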